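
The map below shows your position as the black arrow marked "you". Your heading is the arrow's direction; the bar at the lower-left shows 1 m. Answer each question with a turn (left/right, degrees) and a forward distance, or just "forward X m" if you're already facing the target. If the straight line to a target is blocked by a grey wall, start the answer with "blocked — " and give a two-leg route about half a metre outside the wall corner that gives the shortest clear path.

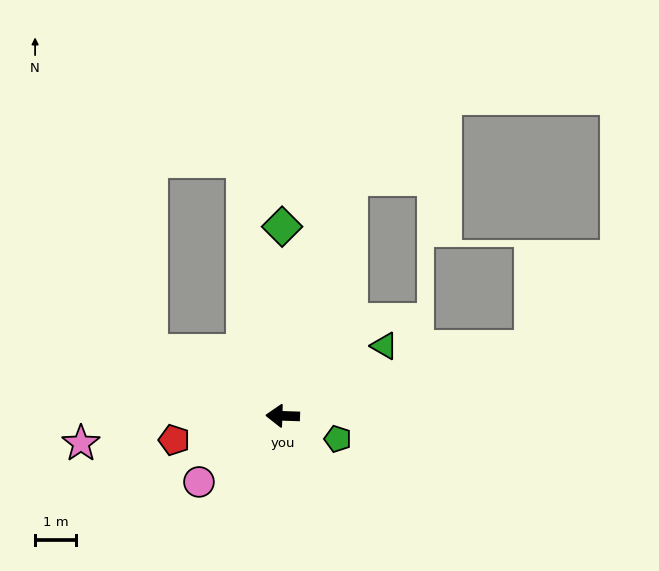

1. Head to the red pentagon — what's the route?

turn left 14°, forward 2.7 m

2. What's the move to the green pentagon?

turn left 159°, forward 1.5 m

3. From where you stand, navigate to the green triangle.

turn right 144°, forward 3.0 m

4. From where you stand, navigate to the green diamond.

turn right 88°, forward 4.6 m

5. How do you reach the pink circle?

turn left 40°, forward 2.6 m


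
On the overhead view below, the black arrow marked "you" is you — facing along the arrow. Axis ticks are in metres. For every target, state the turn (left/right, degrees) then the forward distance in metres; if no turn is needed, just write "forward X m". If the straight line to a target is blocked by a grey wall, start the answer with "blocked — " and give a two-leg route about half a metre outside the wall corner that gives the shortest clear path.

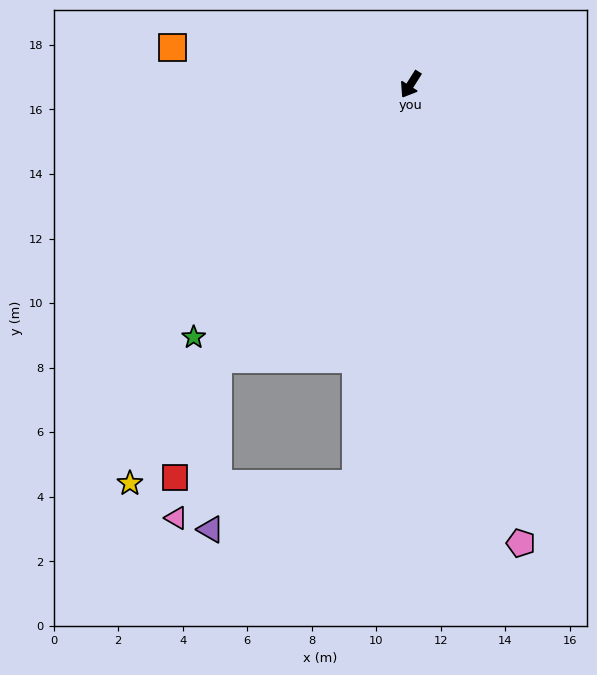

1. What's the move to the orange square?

turn right 67°, forward 7.5 m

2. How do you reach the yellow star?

turn right 3°, forward 15.1 m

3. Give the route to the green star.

turn right 8°, forward 10.3 m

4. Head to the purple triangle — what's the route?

blocked — turn right 3°, forward 10.4 m, then turn left 33°, forward 5.3 m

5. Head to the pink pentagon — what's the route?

turn left 46°, forward 14.6 m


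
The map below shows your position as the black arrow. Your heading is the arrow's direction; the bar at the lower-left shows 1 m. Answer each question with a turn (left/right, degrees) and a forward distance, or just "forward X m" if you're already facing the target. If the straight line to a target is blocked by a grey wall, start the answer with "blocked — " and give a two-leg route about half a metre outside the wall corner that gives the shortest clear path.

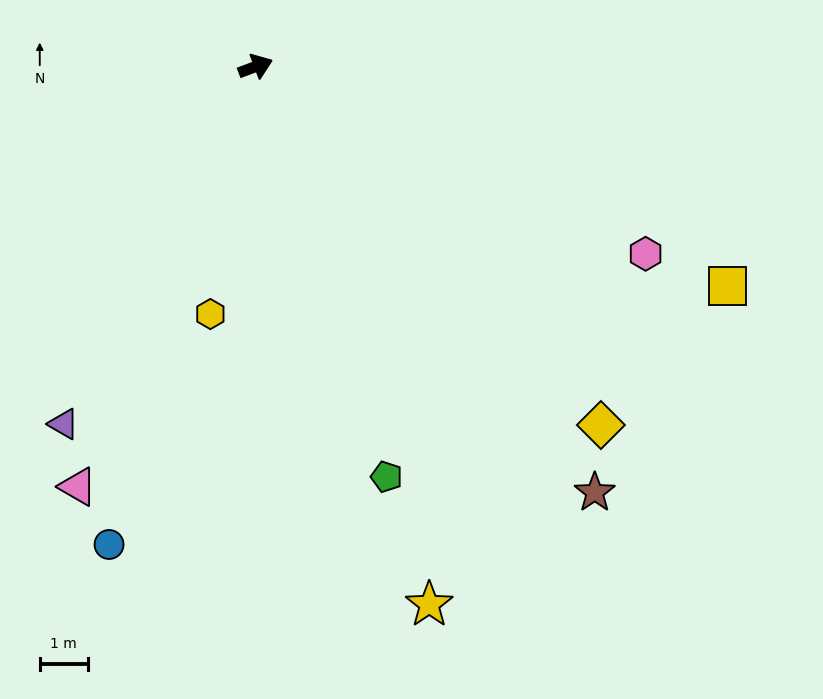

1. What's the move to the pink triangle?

turn right 134°, forward 9.5 m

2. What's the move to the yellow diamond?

turn right 67°, forward 10.4 m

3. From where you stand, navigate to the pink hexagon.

turn right 46°, forward 9.1 m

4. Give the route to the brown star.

turn right 72°, forward 11.4 m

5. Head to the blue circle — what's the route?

turn right 128°, forward 10.5 m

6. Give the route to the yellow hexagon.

turn right 121°, forward 5.3 m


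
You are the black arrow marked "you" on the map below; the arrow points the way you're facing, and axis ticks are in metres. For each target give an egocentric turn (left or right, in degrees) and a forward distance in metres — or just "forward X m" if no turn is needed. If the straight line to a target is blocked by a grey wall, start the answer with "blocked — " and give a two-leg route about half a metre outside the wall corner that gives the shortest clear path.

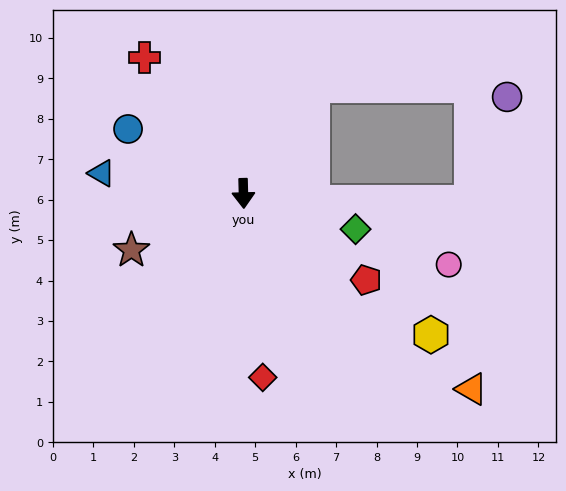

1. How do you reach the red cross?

turn right 145°, forward 4.2 m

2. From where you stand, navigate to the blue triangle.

turn right 100°, forward 3.5 m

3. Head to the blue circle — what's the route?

turn right 121°, forward 3.3 m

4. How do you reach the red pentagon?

turn left 53°, forward 3.7 m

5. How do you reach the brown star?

turn right 65°, forward 3.1 m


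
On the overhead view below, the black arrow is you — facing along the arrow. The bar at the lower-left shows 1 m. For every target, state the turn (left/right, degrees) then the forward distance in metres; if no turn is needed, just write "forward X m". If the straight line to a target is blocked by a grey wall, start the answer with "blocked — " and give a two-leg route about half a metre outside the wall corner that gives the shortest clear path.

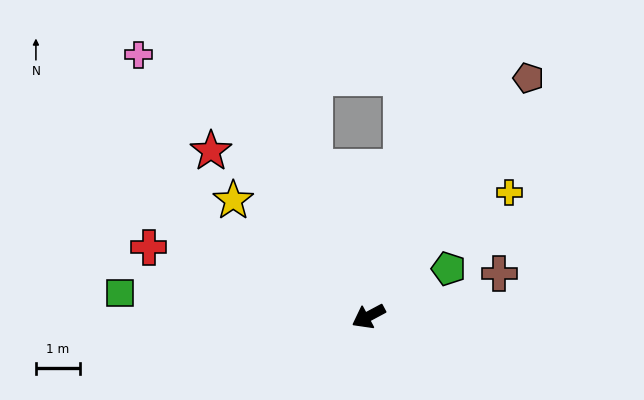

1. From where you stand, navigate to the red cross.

turn right 46°, forward 5.2 m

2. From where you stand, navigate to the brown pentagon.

turn right 152°, forward 6.5 m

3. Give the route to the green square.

turn right 33°, forward 5.7 m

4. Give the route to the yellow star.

turn right 69°, forward 4.1 m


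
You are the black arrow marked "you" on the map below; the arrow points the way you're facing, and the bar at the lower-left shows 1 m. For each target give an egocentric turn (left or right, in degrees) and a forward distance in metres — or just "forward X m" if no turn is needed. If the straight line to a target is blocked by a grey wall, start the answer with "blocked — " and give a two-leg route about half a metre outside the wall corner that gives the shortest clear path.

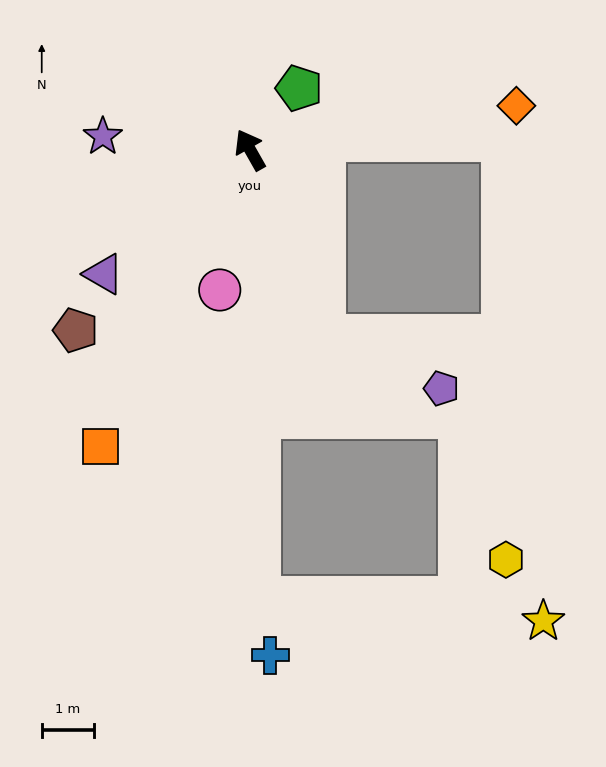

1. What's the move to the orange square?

turn left 124°, forward 6.3 m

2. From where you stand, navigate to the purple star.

turn left 55°, forward 2.8 m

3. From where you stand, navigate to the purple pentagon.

blocked — turn left 172°, forward 3.8 m, then turn left 44°, forward 2.5 m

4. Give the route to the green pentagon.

turn right 68°, forward 1.5 m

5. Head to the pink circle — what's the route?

turn left 138°, forward 2.7 m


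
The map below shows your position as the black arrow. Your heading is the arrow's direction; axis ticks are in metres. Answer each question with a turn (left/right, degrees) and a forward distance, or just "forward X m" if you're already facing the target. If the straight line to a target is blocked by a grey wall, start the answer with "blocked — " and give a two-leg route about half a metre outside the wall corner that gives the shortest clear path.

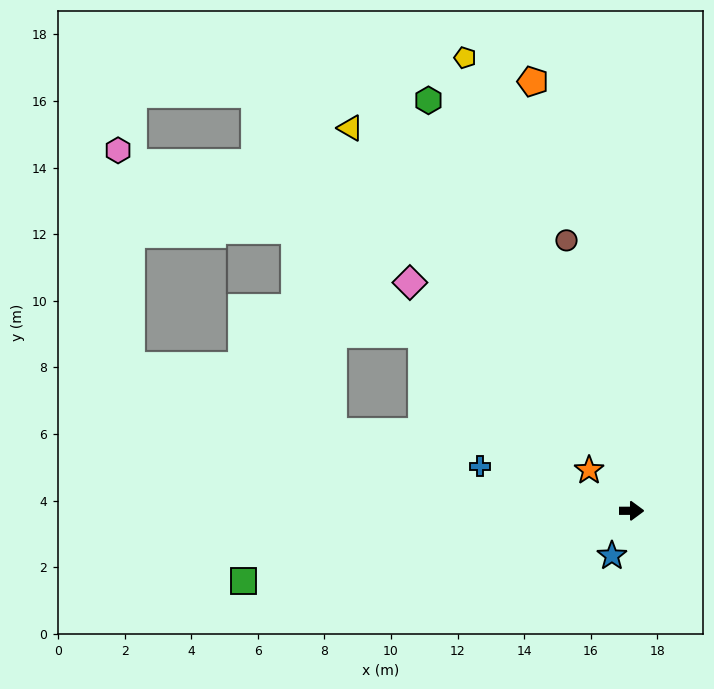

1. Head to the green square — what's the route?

turn right 170°, forward 11.8 m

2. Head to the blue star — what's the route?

turn right 114°, forward 1.5 m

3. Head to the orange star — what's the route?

turn left 136°, forward 1.8 m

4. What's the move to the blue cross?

turn left 164°, forward 4.7 m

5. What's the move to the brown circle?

turn left 103°, forward 8.4 m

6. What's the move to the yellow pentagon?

turn left 110°, forward 14.5 m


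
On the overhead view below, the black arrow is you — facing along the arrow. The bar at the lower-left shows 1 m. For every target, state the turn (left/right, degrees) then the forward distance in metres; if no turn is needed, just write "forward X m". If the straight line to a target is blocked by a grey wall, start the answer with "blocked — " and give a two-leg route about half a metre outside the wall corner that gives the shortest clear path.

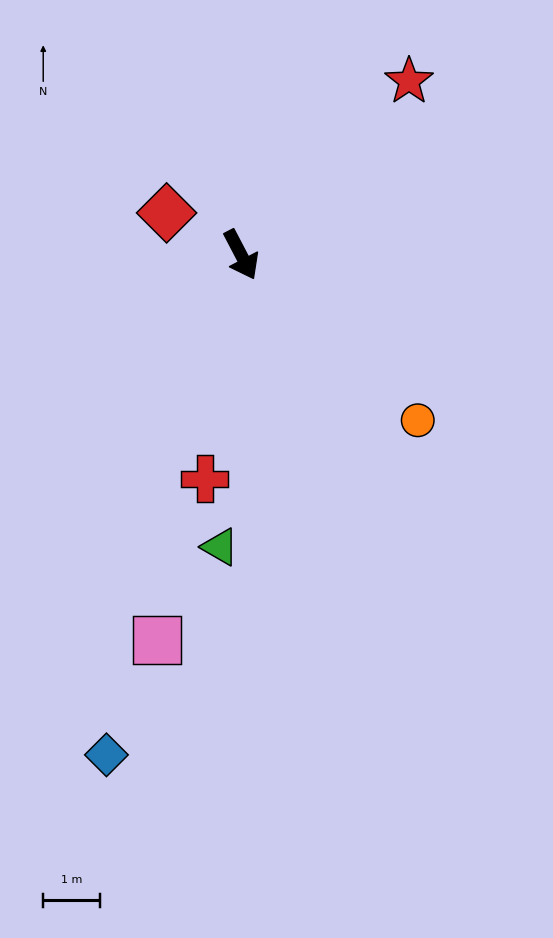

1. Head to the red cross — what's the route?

turn right 37°, forward 4.0 m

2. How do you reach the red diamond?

turn right 147°, forward 1.5 m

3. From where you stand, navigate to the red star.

turn left 108°, forward 4.2 m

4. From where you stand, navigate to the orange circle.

turn left 19°, forward 4.2 m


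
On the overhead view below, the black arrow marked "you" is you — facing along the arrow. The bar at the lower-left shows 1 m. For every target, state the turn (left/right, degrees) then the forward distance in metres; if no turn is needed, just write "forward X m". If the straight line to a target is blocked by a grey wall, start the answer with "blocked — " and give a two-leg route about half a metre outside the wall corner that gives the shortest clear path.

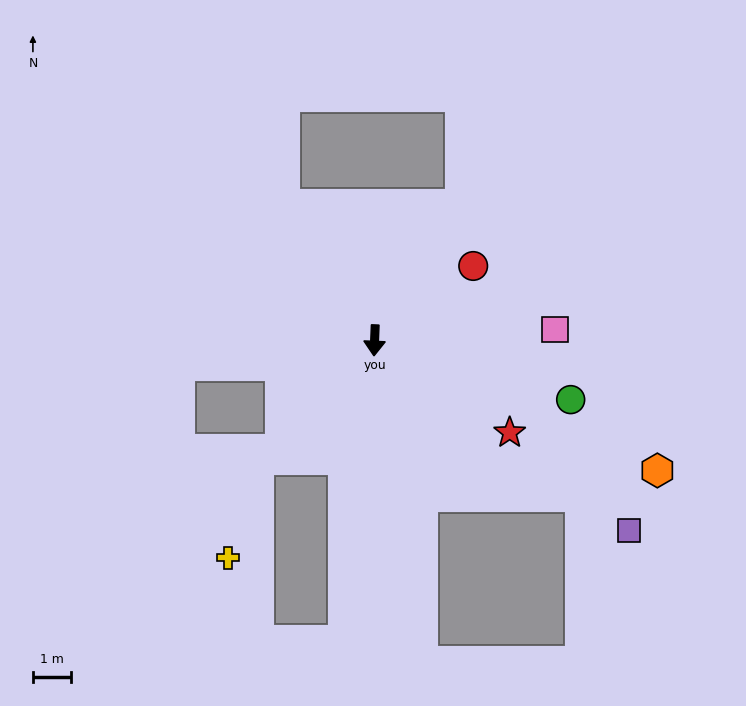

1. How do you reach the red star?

turn left 58°, forward 4.3 m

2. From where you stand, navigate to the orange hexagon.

turn left 68°, forward 8.1 m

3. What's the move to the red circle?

turn left 129°, forward 3.2 m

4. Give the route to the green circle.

turn left 75°, forward 5.3 m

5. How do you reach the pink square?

turn left 96°, forward 4.7 m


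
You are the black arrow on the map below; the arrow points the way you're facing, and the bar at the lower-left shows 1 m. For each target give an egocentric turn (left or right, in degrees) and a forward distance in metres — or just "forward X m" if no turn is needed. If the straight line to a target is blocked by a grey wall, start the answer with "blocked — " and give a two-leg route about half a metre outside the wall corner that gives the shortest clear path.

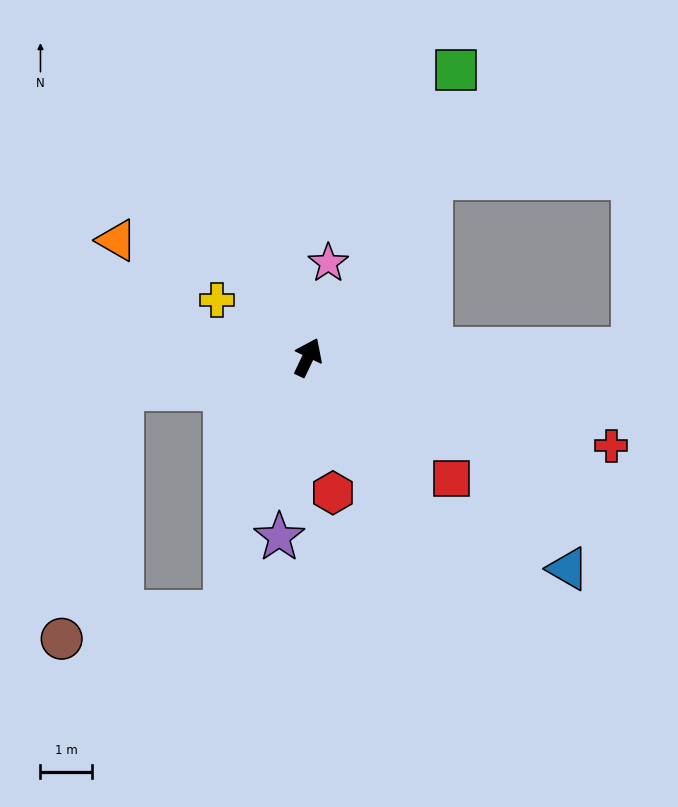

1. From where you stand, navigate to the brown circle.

blocked — turn left 125°, forward 3.6 m, then turn left 67°, forward 5.0 m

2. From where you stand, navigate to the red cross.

turn right 81°, forward 6.1 m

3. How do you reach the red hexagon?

turn right 144°, forward 2.7 m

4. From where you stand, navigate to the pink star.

turn left 13°, forward 1.9 m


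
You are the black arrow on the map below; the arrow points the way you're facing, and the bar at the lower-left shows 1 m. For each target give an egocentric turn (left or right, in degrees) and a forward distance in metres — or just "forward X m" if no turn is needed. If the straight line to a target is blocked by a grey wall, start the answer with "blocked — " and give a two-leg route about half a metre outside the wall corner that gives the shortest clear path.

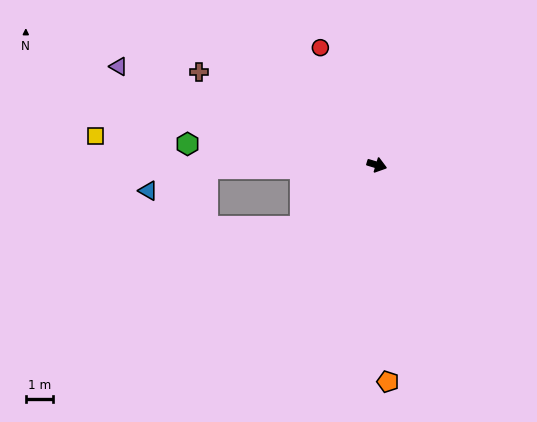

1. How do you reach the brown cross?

turn left 169°, forward 7.4 m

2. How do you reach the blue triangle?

blocked — turn right 162°, forward 6.3 m, then turn left 20°, forward 2.3 m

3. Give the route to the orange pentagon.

turn right 70°, forward 8.0 m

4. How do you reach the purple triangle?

turn left 176°, forward 10.2 m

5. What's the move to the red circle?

turn left 133°, forward 4.8 m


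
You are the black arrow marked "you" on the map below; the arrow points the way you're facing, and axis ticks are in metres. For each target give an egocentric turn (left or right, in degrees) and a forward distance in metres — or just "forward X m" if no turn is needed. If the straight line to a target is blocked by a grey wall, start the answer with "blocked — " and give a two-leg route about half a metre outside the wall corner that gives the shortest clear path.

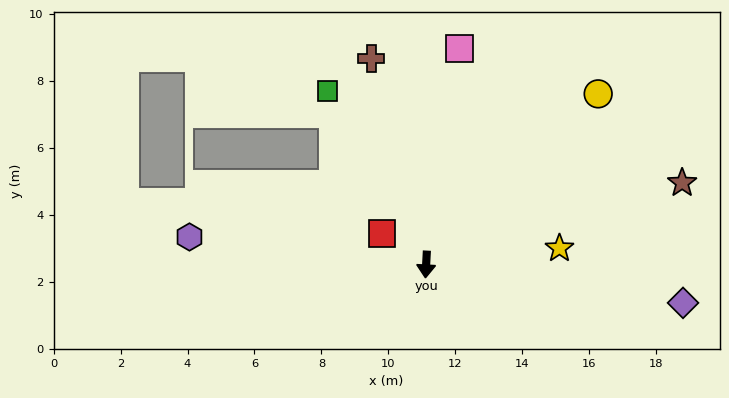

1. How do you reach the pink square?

turn left 174°, forward 6.5 m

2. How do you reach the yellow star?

turn left 100°, forward 4.0 m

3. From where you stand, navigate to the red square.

turn right 122°, forward 1.6 m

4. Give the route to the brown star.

turn left 111°, forward 8.0 m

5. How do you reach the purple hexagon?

turn right 94°, forward 7.1 m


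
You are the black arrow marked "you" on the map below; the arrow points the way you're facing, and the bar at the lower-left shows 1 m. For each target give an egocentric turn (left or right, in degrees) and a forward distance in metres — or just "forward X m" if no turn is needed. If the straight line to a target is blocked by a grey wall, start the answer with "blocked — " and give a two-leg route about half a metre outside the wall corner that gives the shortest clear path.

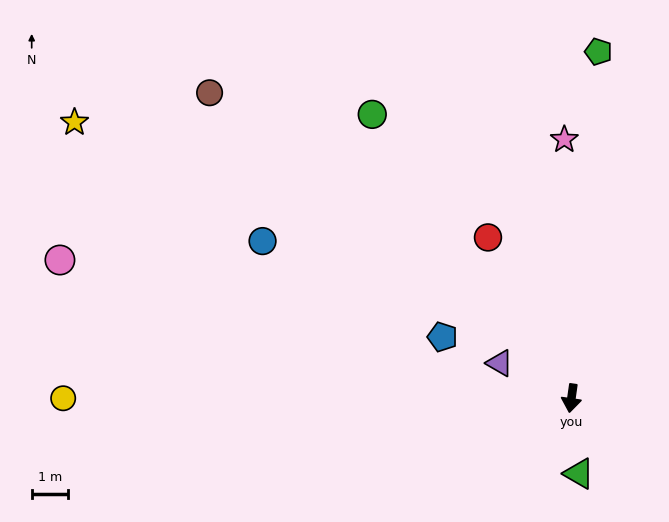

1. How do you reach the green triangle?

turn left 14°, forward 2.1 m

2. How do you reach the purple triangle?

turn right 108°, forward 2.2 m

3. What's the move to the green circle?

turn right 137°, forward 9.6 m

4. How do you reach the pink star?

turn right 170°, forward 7.2 m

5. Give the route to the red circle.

turn right 145°, forward 5.0 m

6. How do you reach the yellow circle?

turn right 82°, forward 14.1 m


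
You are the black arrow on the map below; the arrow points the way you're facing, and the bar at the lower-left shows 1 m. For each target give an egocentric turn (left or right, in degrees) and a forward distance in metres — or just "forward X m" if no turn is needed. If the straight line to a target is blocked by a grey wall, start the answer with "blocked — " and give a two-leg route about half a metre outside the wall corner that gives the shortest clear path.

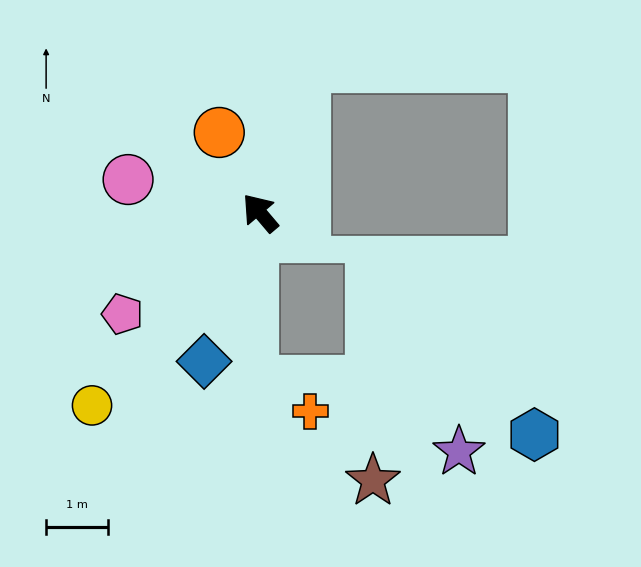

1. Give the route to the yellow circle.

turn left 99°, forward 4.1 m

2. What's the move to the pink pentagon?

turn left 86°, forward 2.8 m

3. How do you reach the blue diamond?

turn left 119°, forward 2.6 m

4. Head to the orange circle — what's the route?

turn right 13°, forward 1.5 m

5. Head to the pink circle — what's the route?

turn left 36°, forward 2.2 m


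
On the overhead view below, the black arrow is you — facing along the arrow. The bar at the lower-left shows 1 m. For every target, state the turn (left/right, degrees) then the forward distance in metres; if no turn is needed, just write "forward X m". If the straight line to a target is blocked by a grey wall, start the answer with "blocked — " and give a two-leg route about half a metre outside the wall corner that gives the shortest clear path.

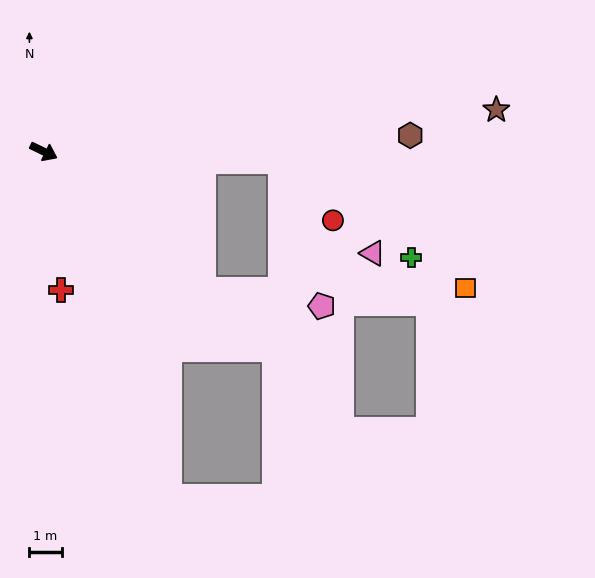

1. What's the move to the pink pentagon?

blocked — turn right 15°, forward 6.6 m, then turn left 33°, forward 3.7 m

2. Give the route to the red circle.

blocked — turn left 24°, forward 7.4 m, then turn right 48°, forward 2.4 m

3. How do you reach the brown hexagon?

turn left 28°, forward 11.4 m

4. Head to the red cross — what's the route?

turn right 57°, forward 4.3 m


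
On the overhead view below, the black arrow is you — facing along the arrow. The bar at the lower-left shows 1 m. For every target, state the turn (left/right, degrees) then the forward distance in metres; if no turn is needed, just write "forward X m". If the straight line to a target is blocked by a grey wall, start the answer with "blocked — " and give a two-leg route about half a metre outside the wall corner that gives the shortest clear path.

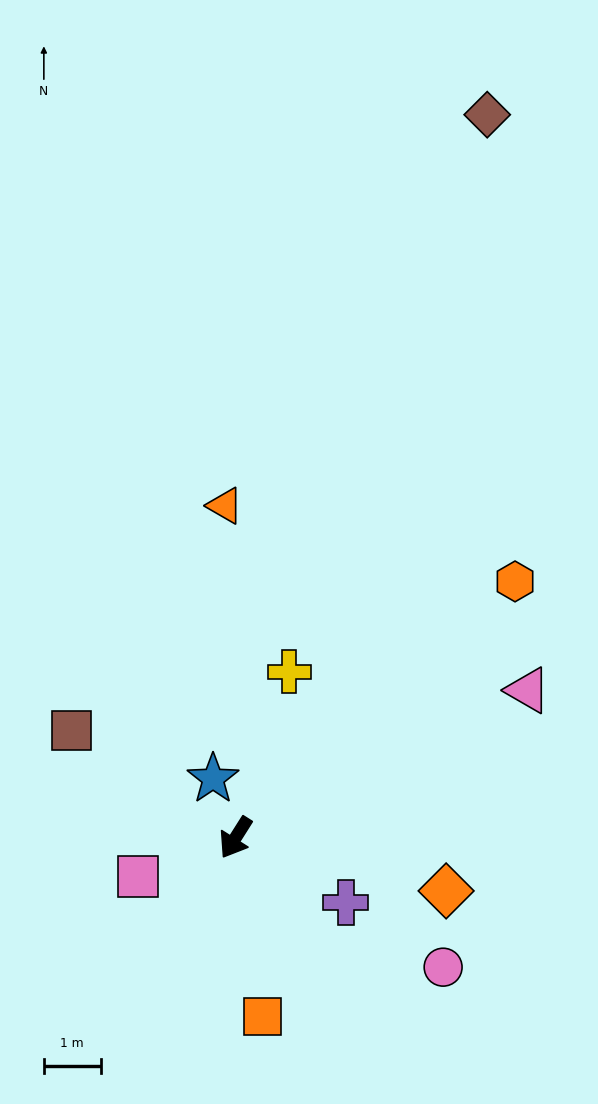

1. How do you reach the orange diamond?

turn left 108°, forward 3.8 m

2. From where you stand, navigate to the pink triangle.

turn left 149°, forward 5.8 m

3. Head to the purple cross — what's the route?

turn left 92°, forward 2.3 m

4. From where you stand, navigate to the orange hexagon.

turn left 165°, forward 6.7 m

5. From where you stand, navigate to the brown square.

turn right 91°, forward 3.5 m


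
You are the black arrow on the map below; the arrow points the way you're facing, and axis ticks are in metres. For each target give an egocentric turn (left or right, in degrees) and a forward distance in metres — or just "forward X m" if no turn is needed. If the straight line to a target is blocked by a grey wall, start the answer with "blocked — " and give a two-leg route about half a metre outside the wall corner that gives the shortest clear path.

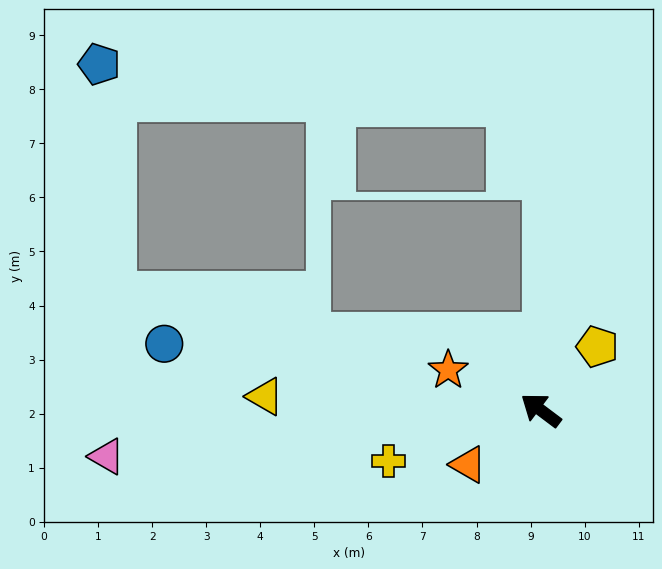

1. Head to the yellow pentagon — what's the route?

turn right 95°, forward 1.6 m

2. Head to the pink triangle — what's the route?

turn left 43°, forward 8.1 m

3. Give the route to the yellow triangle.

turn left 34°, forward 5.1 m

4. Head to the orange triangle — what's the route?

turn left 74°, forward 1.7 m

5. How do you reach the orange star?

turn left 14°, forward 1.9 m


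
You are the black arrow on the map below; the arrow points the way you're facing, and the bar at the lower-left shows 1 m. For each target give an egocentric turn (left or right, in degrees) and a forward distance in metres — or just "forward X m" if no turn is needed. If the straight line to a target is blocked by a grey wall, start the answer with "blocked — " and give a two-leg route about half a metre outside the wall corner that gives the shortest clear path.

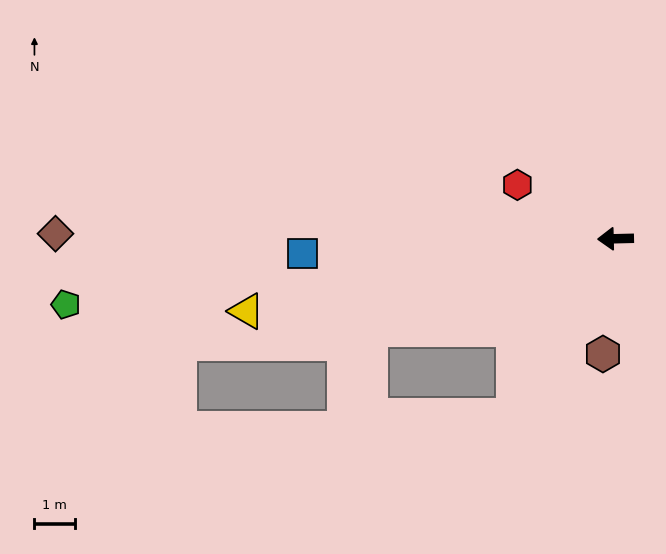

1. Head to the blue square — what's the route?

forward 7.8 m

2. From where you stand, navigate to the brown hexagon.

turn left 82°, forward 2.9 m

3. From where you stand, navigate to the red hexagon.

turn right 30°, forward 2.8 m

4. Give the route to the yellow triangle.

turn left 10°, forward 9.3 m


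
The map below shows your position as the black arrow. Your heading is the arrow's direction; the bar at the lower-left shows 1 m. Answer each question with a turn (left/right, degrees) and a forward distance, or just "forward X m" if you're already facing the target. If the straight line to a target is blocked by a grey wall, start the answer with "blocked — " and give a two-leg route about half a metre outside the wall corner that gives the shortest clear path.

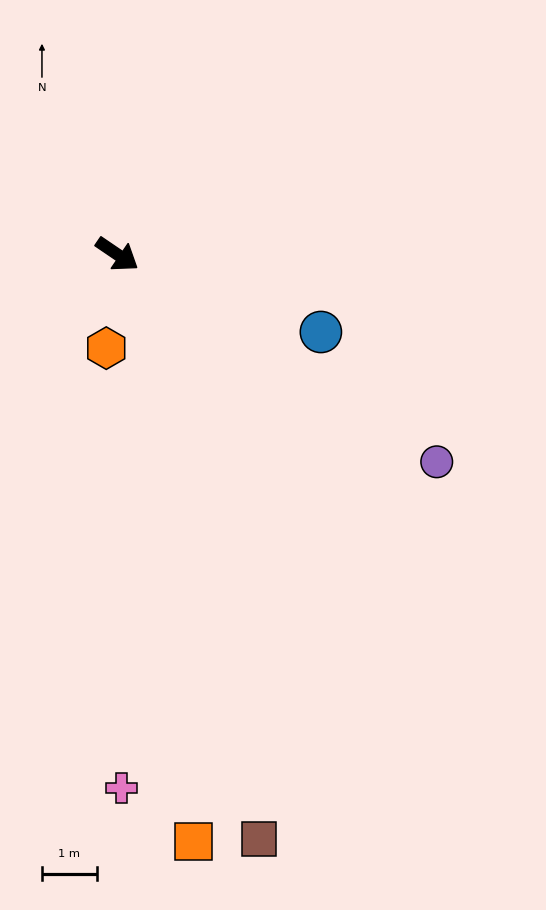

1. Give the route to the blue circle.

turn left 13°, forward 4.0 m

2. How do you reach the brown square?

turn right 42°, forward 11.0 m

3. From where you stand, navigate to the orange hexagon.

turn right 62°, forward 1.7 m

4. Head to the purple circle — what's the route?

forward 7.0 m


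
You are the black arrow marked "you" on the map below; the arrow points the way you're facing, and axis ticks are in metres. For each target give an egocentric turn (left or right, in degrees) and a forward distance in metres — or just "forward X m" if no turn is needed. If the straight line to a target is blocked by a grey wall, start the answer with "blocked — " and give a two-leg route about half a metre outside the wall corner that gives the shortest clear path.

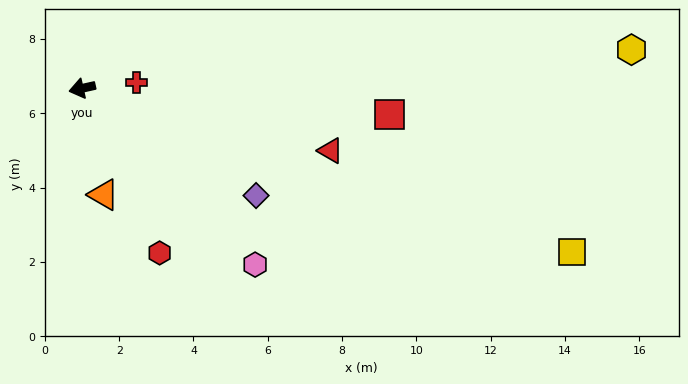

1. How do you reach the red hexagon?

turn left 103°, forward 4.9 m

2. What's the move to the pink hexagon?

turn left 122°, forward 6.6 m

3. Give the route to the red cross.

turn left 174°, forward 1.5 m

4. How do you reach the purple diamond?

turn left 136°, forward 5.5 m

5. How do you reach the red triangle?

turn left 153°, forward 6.9 m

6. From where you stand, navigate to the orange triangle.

turn left 89°, forward 2.9 m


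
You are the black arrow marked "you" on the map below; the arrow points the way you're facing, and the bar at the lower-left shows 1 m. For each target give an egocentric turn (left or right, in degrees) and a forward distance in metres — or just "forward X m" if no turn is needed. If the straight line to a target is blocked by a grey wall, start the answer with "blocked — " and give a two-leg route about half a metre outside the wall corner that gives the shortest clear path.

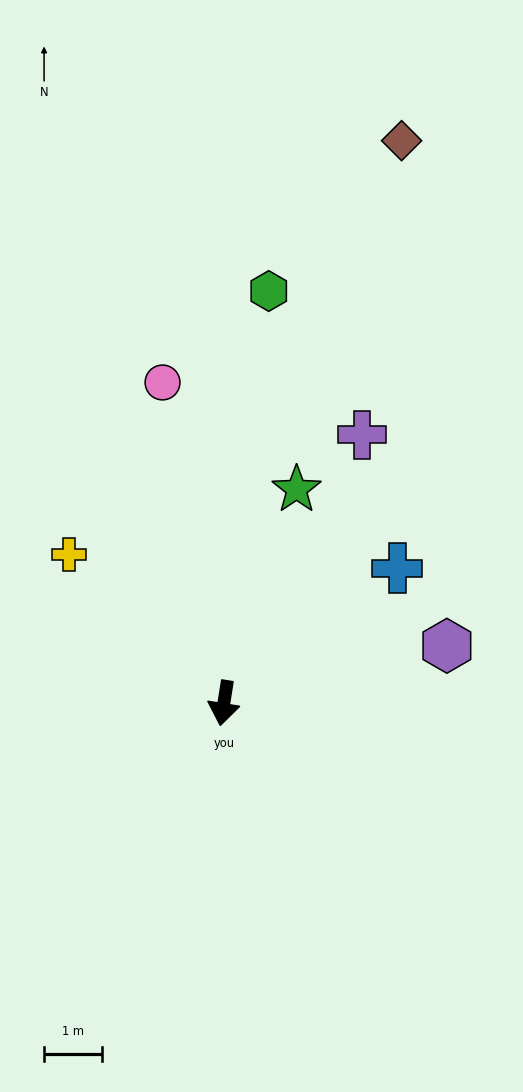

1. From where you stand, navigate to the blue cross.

turn left 137°, forward 3.8 m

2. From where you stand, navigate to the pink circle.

turn right 160°, forward 5.6 m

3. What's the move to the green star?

turn left 170°, forward 3.9 m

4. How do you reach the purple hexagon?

turn left 113°, forward 4.0 m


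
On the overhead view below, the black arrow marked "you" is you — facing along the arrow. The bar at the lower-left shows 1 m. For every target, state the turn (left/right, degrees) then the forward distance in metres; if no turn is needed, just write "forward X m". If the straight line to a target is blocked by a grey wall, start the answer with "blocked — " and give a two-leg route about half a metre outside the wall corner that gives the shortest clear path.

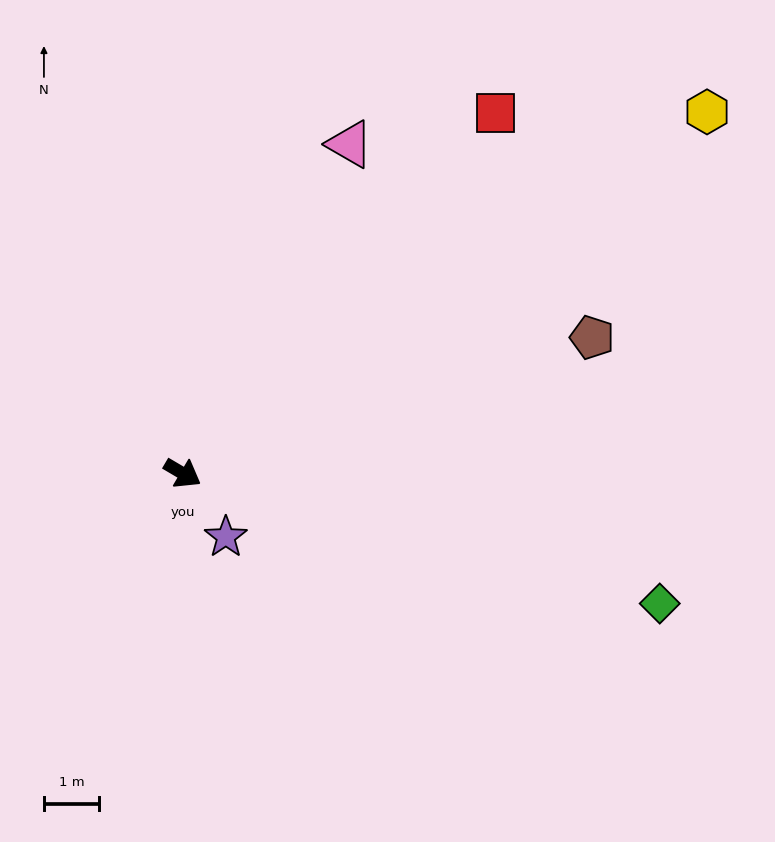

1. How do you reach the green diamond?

turn left 15°, forward 8.9 m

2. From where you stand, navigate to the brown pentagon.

turn left 49°, forward 7.8 m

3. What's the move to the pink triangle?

turn left 94°, forward 6.7 m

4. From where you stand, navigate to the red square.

turn left 80°, forward 8.6 m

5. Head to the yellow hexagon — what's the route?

turn left 65°, forward 11.5 m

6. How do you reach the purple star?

turn right 25°, forward 1.4 m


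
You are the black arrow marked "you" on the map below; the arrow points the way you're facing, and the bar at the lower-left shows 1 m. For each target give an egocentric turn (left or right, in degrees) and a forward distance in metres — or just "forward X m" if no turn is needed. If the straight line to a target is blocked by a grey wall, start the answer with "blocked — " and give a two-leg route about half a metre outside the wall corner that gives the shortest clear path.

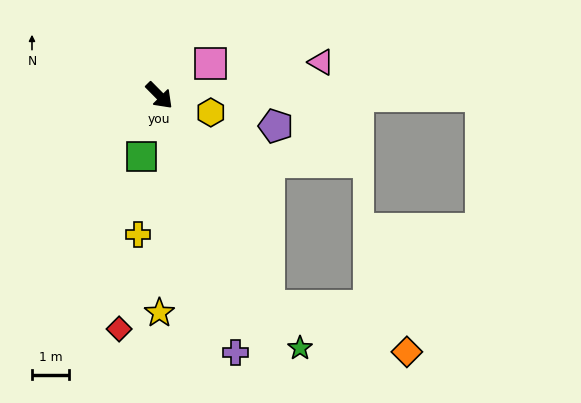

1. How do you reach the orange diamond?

blocked — turn right 17°, forward 6.4 m, then turn left 44°, forward 3.9 m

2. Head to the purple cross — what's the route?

turn right 28°, forward 7.3 m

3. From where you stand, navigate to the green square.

turn right 61°, forward 1.7 m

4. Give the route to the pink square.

turn left 77°, forward 1.6 m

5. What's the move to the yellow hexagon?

turn left 27°, forward 1.5 m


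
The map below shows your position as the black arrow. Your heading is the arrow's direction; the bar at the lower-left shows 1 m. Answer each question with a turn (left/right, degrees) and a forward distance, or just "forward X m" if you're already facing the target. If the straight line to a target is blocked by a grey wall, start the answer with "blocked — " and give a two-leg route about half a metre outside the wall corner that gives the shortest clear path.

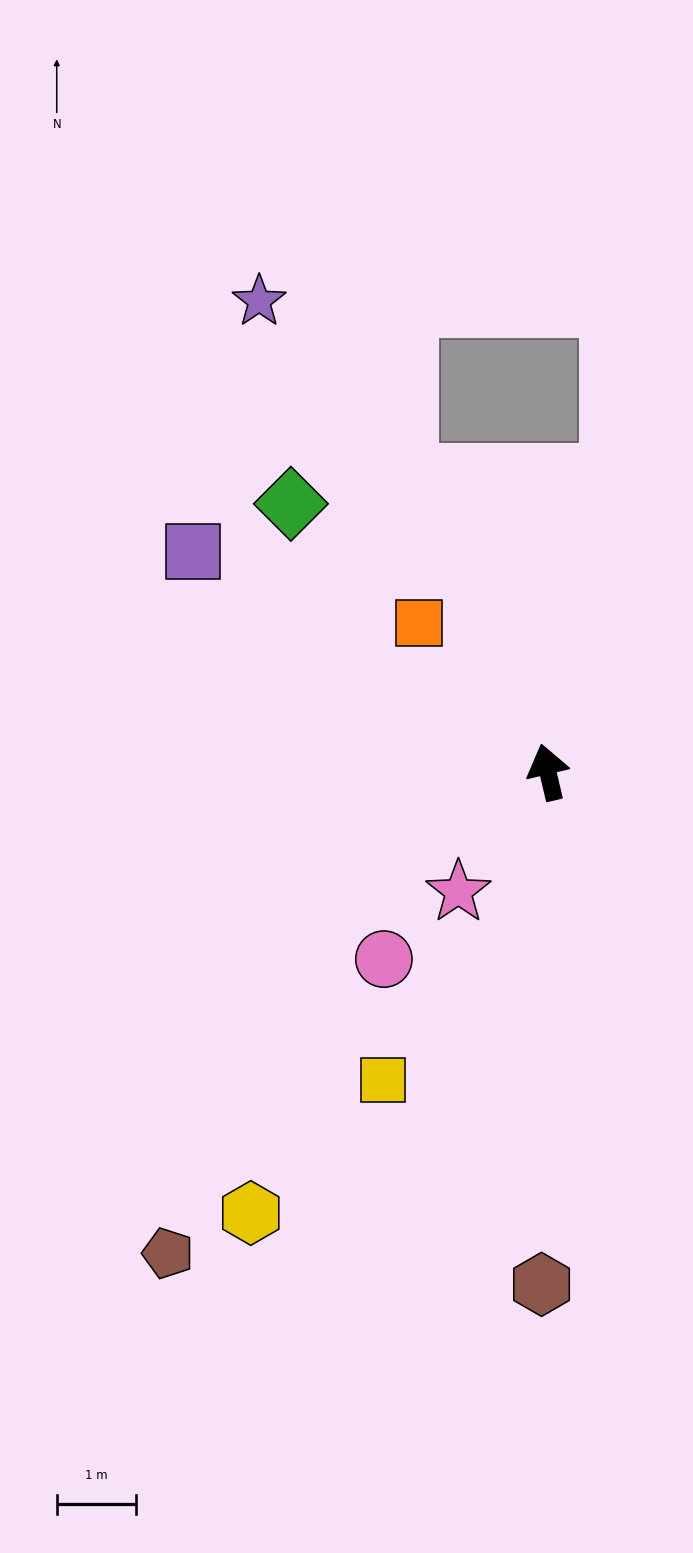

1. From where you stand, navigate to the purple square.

turn left 45°, forward 5.3 m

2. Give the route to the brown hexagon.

turn left 166°, forward 6.5 m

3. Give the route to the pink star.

turn left 130°, forward 1.9 m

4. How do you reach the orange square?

turn left 27°, forward 2.5 m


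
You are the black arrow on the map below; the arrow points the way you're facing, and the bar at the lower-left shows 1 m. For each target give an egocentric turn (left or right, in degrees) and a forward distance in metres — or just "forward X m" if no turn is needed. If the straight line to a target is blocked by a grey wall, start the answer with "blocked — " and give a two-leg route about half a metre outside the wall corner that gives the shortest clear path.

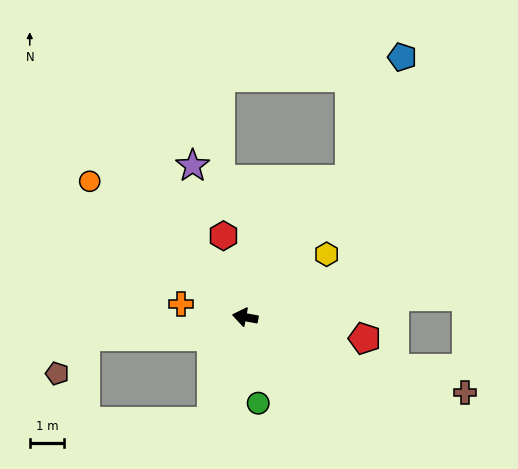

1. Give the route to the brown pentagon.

blocked — turn left 17°, forward 4.7 m, then turn left 46°, forward 1.4 m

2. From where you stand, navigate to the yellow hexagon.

turn right 132°, forward 3.0 m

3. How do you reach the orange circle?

turn right 31°, forward 6.0 m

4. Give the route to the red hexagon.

turn right 64°, forward 2.5 m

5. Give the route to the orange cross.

forward 1.9 m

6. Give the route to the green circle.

turn left 109°, forward 2.5 m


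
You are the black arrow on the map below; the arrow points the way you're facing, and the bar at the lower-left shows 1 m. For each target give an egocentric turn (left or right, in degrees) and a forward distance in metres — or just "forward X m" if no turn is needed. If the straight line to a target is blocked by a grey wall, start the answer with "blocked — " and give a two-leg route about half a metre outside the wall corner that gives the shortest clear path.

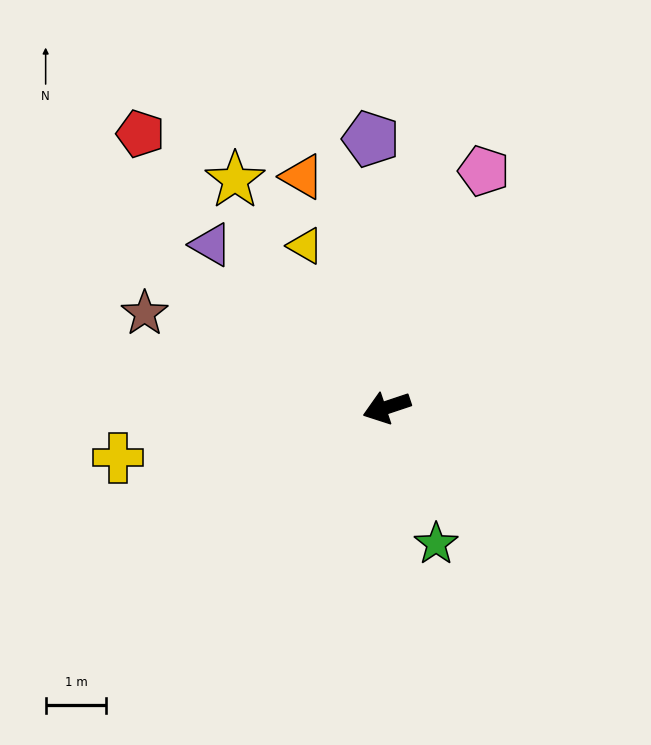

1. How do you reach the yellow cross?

turn right 8°, forward 4.5 m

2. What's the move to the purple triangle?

turn right 61°, forward 4.0 m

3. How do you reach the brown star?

turn right 40°, forward 4.3 m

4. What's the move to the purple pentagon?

turn right 105°, forward 4.4 m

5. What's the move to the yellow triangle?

turn right 82°, forward 3.0 m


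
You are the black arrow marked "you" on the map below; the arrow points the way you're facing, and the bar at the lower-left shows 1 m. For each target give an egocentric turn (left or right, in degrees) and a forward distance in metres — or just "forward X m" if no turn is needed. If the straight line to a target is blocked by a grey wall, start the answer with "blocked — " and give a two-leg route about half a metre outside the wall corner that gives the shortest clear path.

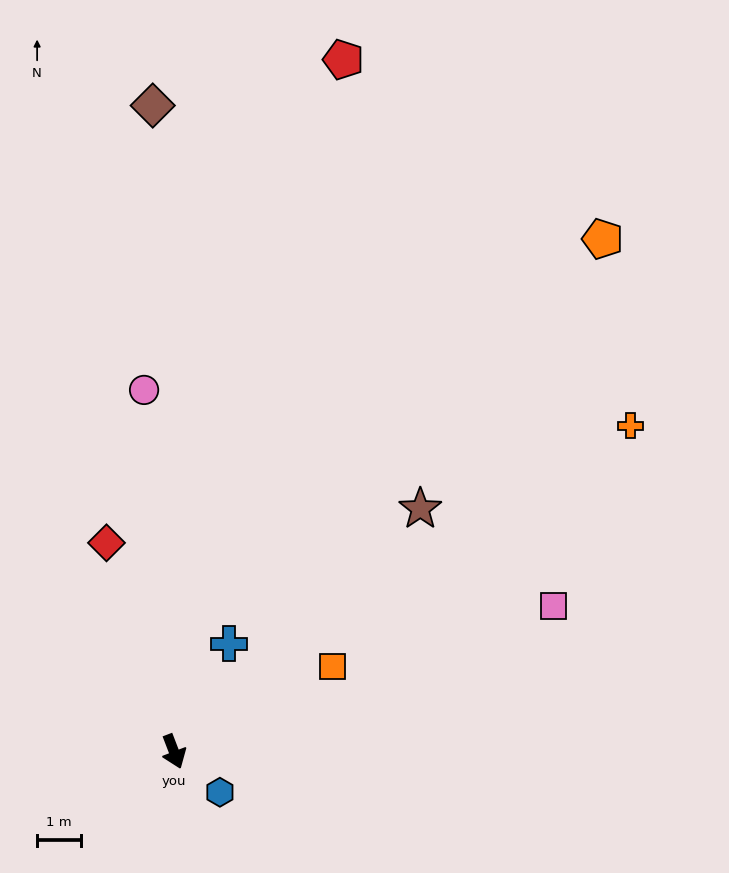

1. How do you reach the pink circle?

turn left 164°, forward 8.2 m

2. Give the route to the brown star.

turn left 114°, forward 7.8 m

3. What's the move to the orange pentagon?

turn left 119°, forward 15.1 m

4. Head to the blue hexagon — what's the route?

turn left 27°, forward 1.4 m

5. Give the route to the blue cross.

turn left 132°, forward 2.7 m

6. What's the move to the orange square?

turn left 97°, forward 4.1 m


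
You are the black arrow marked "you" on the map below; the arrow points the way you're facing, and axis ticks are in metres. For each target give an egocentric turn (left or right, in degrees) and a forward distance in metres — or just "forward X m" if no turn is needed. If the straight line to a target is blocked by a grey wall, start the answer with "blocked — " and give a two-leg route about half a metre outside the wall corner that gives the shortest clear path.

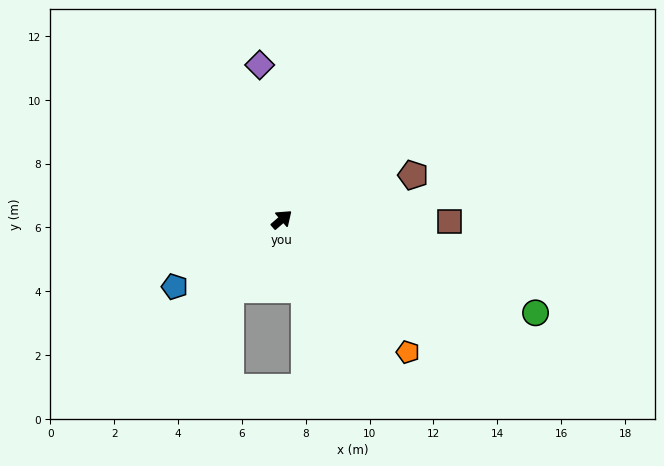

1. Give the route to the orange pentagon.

turn right 87°, forward 5.7 m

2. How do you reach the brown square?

turn right 42°, forward 5.2 m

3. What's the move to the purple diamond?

turn left 57°, forward 4.9 m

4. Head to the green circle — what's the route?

turn right 61°, forward 8.5 m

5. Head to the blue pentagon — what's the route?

turn left 171°, forward 4.0 m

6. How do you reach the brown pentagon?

turn right 22°, forward 4.3 m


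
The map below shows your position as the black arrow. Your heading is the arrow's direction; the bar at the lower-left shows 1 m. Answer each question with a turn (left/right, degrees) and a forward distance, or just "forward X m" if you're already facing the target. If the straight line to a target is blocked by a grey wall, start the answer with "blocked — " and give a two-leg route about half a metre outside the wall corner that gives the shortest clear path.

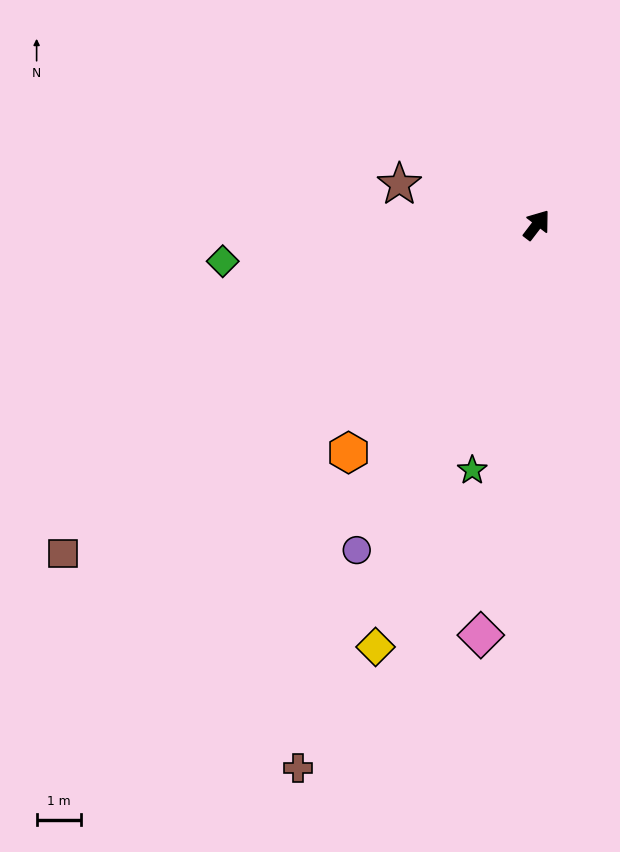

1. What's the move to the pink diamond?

turn right 150°, forward 9.3 m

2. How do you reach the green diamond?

turn left 134°, forward 7.1 m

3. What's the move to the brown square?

turn left 162°, forward 12.9 m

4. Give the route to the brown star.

turn left 111°, forward 3.2 m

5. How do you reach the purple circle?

turn right 172°, forward 8.3 m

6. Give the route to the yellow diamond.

turn right 164°, forward 10.1 m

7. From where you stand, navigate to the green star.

turn right 157°, forward 5.7 m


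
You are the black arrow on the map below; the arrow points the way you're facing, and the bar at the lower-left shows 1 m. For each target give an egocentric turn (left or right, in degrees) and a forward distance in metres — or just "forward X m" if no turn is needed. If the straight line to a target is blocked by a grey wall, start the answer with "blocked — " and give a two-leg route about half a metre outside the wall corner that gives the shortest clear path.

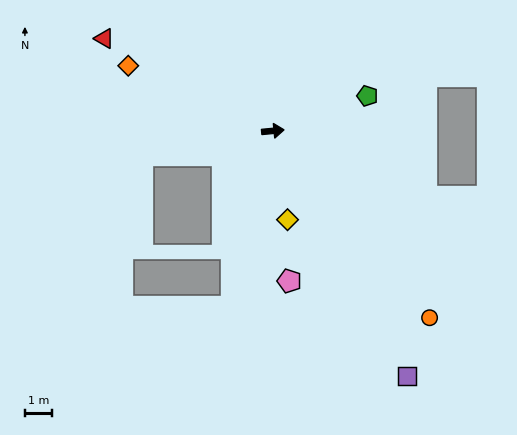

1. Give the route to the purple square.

turn right 67°, forward 10.4 m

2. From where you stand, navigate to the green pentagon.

turn left 15°, forward 3.8 m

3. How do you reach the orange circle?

turn right 55°, forward 9.1 m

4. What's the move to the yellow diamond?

turn right 86°, forward 3.4 m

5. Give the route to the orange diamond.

turn left 150°, forward 5.9 m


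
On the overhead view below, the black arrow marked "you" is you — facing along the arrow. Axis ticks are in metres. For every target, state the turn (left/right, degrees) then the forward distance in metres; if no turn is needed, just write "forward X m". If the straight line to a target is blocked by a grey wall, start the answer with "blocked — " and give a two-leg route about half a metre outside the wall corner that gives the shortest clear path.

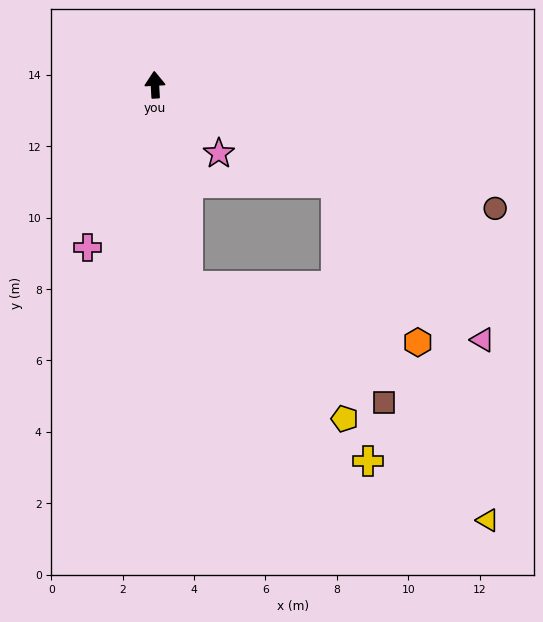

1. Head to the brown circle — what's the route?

turn right 113°, forward 10.1 m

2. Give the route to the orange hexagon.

blocked — turn right 122°, forward 5.8 m, then turn right 34°, forward 5.0 m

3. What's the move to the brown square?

blocked — turn right 122°, forward 5.8 m, then turn right 49°, forward 6.3 m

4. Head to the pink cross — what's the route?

turn left 154°, forward 4.9 m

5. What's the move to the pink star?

turn right 140°, forward 2.6 m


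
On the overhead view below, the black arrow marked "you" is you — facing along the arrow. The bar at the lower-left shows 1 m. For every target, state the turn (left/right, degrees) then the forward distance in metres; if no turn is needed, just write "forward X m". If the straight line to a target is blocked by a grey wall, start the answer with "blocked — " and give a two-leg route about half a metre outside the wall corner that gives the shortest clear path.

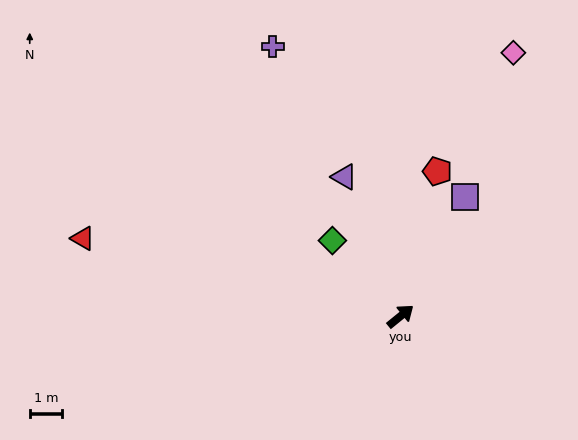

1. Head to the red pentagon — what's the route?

turn left 37°, forward 4.6 m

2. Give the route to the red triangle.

turn left 127°, forward 10.0 m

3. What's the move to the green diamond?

turn left 93°, forward 3.1 m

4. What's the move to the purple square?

turn left 23°, forward 4.2 m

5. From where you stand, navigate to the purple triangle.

turn left 73°, forward 4.6 m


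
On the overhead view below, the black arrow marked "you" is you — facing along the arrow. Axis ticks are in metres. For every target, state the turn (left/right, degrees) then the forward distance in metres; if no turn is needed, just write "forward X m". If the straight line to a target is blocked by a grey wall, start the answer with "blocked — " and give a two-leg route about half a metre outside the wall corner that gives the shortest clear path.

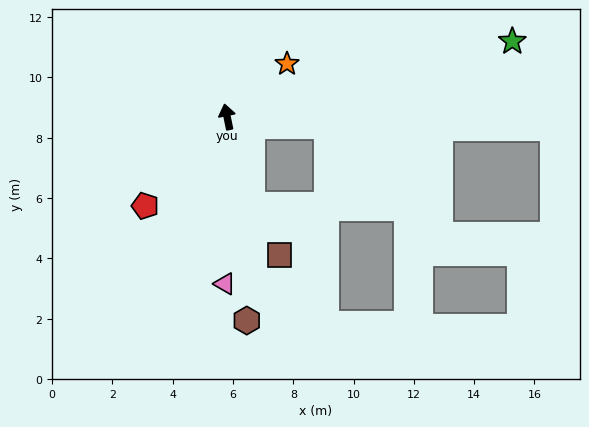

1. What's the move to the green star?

turn right 87°, forward 9.8 m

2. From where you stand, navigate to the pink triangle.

turn left 168°, forward 5.5 m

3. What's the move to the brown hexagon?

turn left 174°, forward 6.8 m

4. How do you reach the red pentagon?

turn left 126°, forward 4.0 m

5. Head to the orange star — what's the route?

turn right 60°, forward 2.7 m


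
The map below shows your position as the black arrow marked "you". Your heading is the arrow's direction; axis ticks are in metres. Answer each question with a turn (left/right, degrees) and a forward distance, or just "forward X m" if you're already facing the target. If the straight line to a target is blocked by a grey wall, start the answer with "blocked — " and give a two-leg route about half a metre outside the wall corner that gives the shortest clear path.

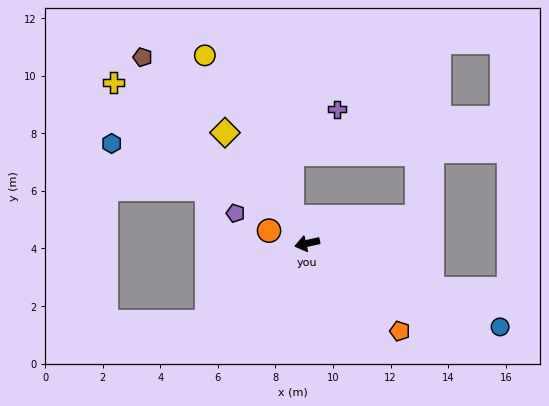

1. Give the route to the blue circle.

turn left 144°, forward 7.3 m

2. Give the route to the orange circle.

turn right 31°, forward 1.4 m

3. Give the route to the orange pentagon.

turn left 124°, forward 4.4 m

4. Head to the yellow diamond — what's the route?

turn right 66°, forward 4.8 m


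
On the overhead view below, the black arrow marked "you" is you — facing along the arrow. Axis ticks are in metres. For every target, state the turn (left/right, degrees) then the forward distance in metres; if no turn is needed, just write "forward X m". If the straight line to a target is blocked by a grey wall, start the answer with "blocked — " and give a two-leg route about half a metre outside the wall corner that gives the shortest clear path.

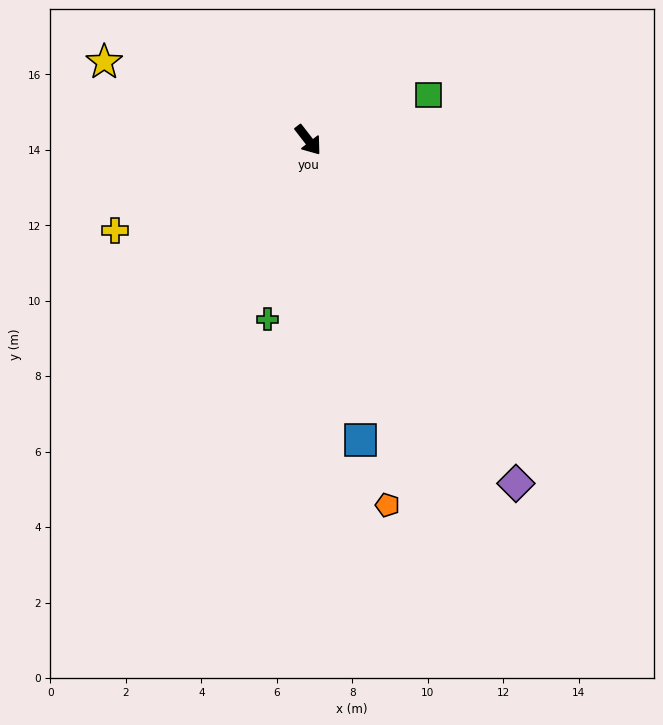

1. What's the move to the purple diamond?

turn right 7°, forward 10.6 m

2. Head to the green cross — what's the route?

turn right 51°, forward 4.9 m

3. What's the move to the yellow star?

turn right 149°, forward 5.8 m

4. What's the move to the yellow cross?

turn right 103°, forward 5.6 m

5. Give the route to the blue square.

turn right 28°, forward 8.1 m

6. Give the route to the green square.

turn left 73°, forward 3.4 m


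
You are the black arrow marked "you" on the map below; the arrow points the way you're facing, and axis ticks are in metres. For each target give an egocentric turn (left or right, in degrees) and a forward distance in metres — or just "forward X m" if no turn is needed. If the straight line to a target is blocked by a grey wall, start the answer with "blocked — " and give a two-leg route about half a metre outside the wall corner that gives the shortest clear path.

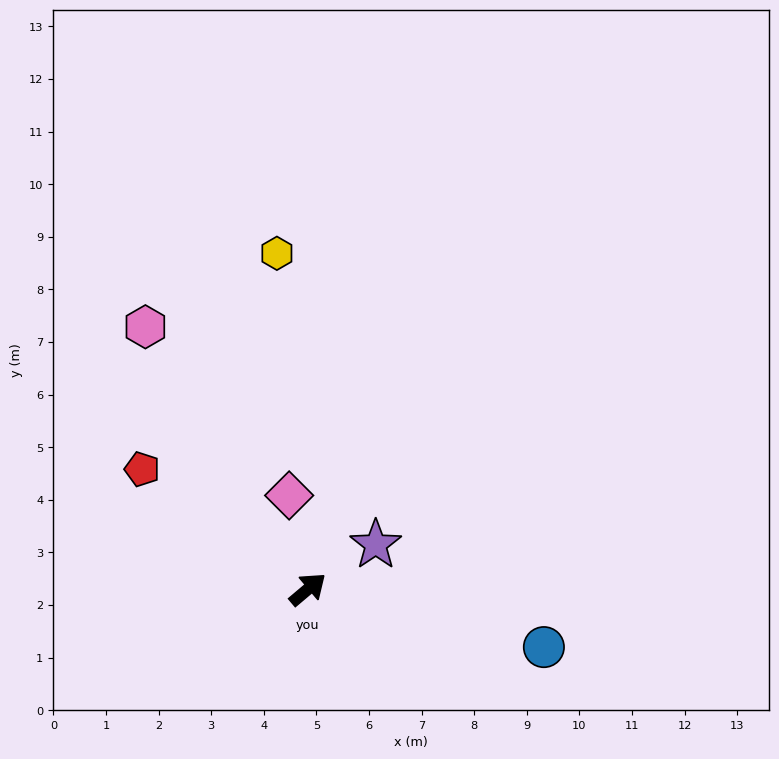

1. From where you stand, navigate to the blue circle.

turn right 54°, forward 4.6 m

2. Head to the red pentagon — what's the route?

turn left 104°, forward 3.9 m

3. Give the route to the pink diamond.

turn left 61°, forward 1.8 m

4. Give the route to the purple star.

turn right 7°, forward 1.5 m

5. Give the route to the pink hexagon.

turn left 82°, forward 5.9 m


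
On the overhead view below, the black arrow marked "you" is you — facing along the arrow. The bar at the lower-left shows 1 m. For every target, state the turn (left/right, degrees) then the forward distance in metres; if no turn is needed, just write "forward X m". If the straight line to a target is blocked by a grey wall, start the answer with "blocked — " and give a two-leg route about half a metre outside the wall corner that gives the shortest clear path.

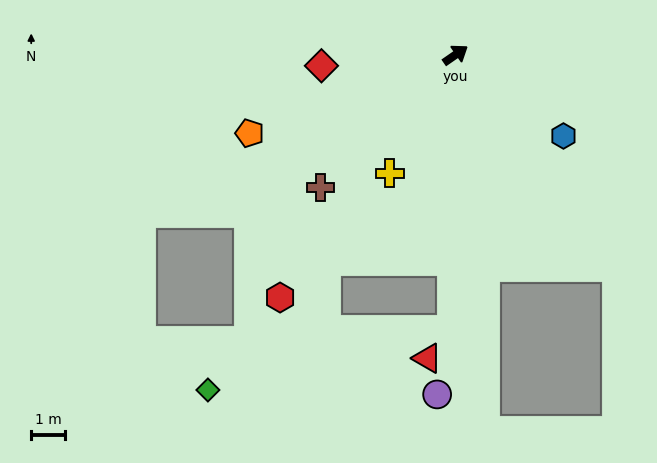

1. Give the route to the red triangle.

blocked — turn right 126°, forward 8.2 m, then turn right 38°, forward 1.1 m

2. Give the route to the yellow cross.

turn right 154°, forward 4.0 m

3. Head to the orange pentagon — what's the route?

turn left 166°, forward 6.6 m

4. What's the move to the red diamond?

turn left 150°, forward 4.0 m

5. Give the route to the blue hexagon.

turn right 72°, forward 4.0 m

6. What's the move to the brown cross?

turn right 170°, forward 5.6 m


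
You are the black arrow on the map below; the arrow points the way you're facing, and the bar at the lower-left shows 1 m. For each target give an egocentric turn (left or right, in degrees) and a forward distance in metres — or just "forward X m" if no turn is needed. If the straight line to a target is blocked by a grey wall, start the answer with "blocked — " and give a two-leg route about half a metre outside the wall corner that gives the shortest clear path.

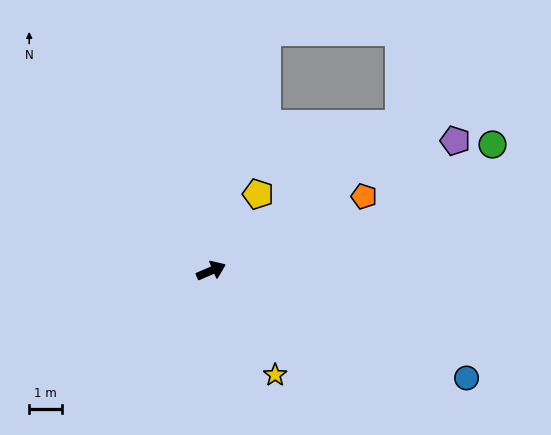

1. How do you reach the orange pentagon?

turn left 3°, forward 5.2 m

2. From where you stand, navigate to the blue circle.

turn right 46°, forward 8.4 m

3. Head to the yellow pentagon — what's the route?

turn left 35°, forward 2.7 m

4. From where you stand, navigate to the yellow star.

turn right 82°, forward 3.7 m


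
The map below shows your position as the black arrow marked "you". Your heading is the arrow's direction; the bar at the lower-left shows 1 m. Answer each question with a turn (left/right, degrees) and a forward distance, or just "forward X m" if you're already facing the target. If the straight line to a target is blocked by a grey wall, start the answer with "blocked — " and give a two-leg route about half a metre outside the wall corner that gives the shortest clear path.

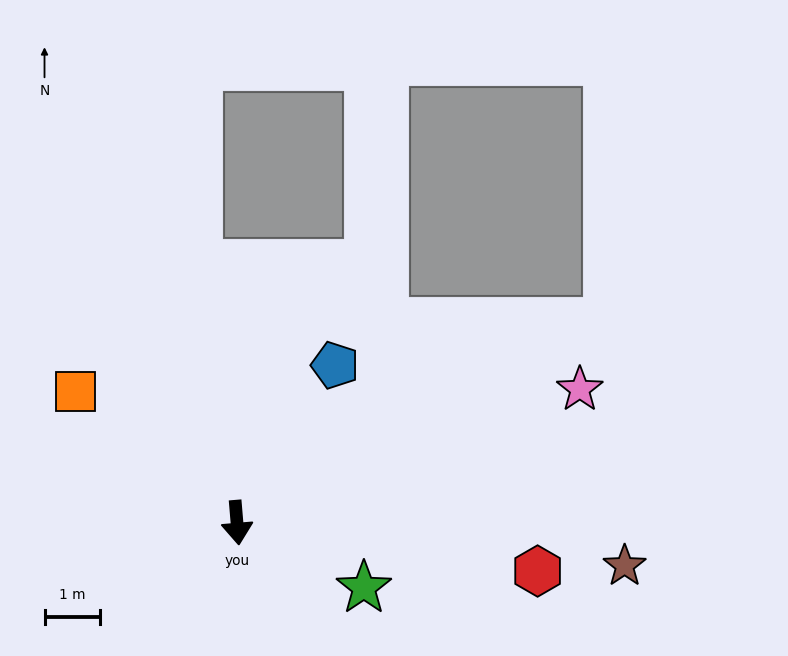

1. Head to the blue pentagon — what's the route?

turn left 143°, forward 3.3 m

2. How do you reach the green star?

turn left 58°, forward 2.6 m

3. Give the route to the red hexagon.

turn left 76°, forward 5.4 m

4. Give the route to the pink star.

turn left 106°, forward 6.6 m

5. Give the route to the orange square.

turn right 134°, forward 3.7 m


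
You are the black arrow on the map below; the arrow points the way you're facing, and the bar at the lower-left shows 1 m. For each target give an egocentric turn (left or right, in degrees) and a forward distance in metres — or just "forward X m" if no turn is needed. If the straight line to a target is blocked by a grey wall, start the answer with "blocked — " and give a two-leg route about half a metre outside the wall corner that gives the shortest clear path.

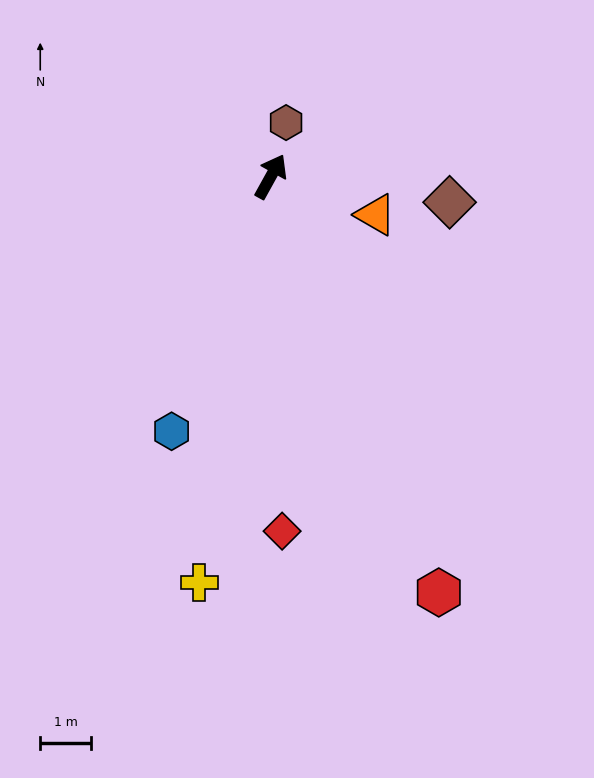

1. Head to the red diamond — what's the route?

turn right 149°, forward 7.0 m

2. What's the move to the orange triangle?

turn right 81°, forward 2.2 m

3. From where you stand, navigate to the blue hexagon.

turn right 172°, forward 5.4 m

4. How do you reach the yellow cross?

turn right 161°, forward 8.1 m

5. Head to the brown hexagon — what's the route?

turn left 13°, forward 1.1 m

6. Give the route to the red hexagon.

turn right 129°, forward 8.9 m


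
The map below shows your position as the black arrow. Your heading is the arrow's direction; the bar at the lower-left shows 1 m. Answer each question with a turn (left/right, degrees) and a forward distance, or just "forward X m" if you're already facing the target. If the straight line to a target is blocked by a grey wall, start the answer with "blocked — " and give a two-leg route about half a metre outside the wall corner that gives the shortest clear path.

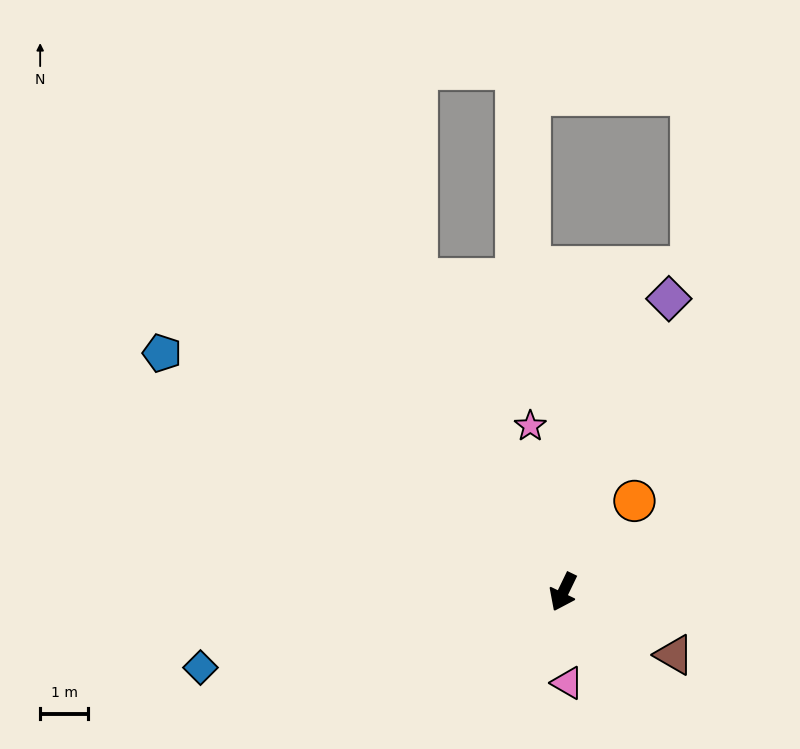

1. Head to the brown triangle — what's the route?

turn left 86°, forward 2.6 m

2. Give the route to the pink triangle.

turn left 28°, forward 1.9 m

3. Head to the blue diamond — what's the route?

turn right 52°, forward 7.7 m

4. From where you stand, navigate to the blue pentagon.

turn right 95°, forward 9.7 m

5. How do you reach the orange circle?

turn left 168°, forward 2.4 m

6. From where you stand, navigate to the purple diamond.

turn right 174°, forward 6.5 m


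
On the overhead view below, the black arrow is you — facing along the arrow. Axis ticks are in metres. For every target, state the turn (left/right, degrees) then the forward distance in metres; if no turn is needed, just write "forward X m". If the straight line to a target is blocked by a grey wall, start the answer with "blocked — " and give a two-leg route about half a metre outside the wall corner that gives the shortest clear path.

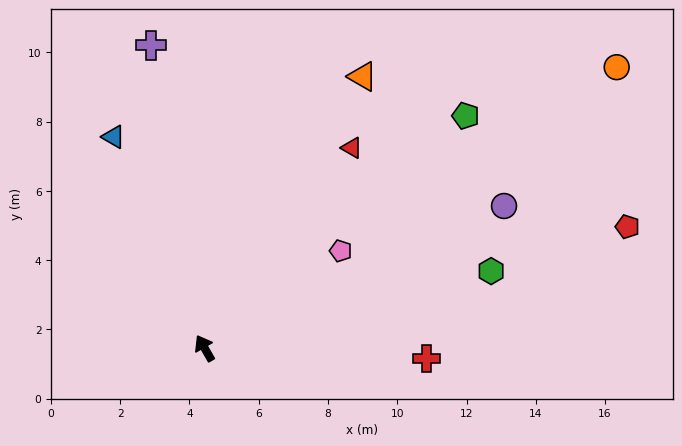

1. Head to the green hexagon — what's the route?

turn right 105°, forward 8.6 m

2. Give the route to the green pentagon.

turn right 78°, forward 10.1 m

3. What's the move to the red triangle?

turn right 66°, forward 7.2 m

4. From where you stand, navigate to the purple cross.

turn right 20°, forward 8.9 m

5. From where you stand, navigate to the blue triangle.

turn right 7°, forward 6.6 m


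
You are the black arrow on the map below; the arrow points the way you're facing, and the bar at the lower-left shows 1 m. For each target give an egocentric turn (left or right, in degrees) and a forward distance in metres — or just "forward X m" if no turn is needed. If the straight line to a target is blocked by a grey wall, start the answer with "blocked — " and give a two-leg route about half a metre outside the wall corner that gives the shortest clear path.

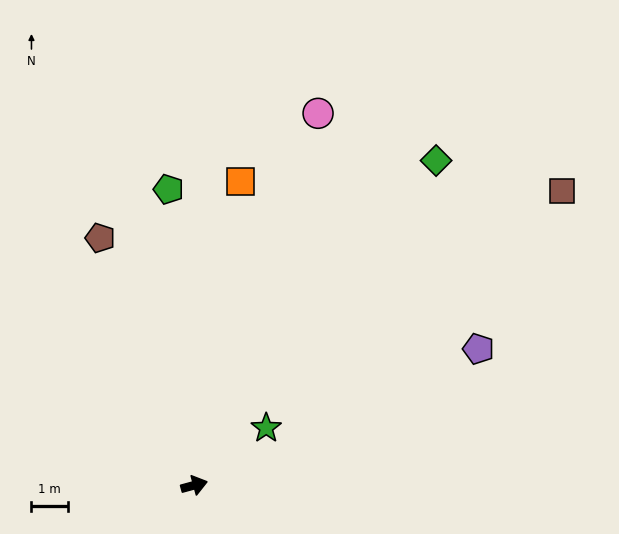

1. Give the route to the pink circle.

turn left 56°, forward 10.7 m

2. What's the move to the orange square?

turn left 66°, forward 8.4 m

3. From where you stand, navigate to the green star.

turn left 23°, forward 2.5 m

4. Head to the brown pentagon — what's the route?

turn left 96°, forward 7.2 m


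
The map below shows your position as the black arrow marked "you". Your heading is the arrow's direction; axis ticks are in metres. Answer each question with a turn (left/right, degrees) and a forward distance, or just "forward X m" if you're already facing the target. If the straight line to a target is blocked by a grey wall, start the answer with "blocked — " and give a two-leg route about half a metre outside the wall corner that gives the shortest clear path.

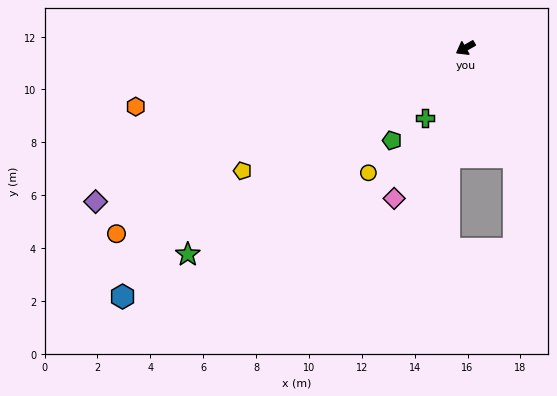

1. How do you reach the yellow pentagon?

forward 9.6 m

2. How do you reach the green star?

turn left 7°, forward 13.1 m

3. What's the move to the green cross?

turn left 30°, forward 3.1 m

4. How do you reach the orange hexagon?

turn right 20°, forward 12.7 m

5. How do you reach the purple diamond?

turn right 7°, forward 15.2 m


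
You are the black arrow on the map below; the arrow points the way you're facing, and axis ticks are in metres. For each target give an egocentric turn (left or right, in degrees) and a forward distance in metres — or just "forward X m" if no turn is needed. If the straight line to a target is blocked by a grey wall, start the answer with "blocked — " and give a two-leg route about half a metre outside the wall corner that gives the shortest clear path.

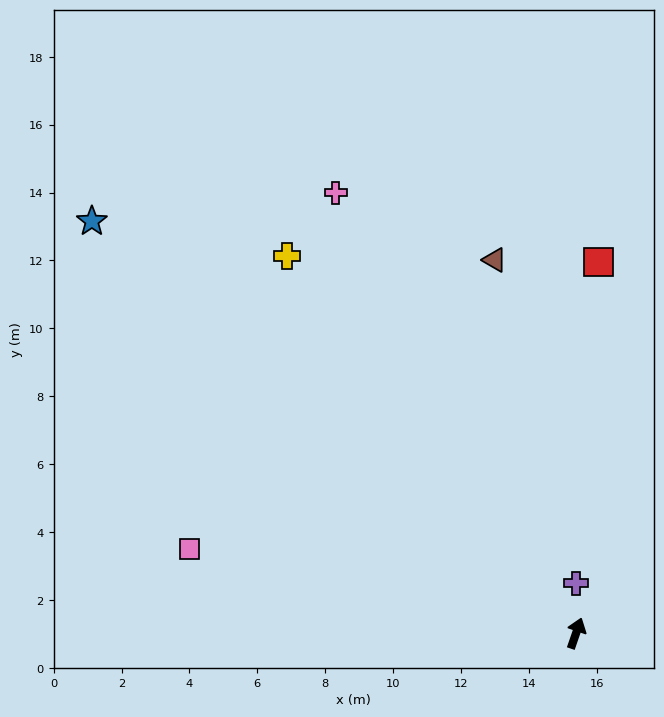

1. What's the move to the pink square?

turn left 97°, forward 11.7 m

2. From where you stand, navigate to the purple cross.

turn left 19°, forward 1.5 m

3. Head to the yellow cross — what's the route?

turn left 56°, forward 14.0 m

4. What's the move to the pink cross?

turn left 48°, forward 14.8 m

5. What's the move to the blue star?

turn left 69°, forward 18.7 m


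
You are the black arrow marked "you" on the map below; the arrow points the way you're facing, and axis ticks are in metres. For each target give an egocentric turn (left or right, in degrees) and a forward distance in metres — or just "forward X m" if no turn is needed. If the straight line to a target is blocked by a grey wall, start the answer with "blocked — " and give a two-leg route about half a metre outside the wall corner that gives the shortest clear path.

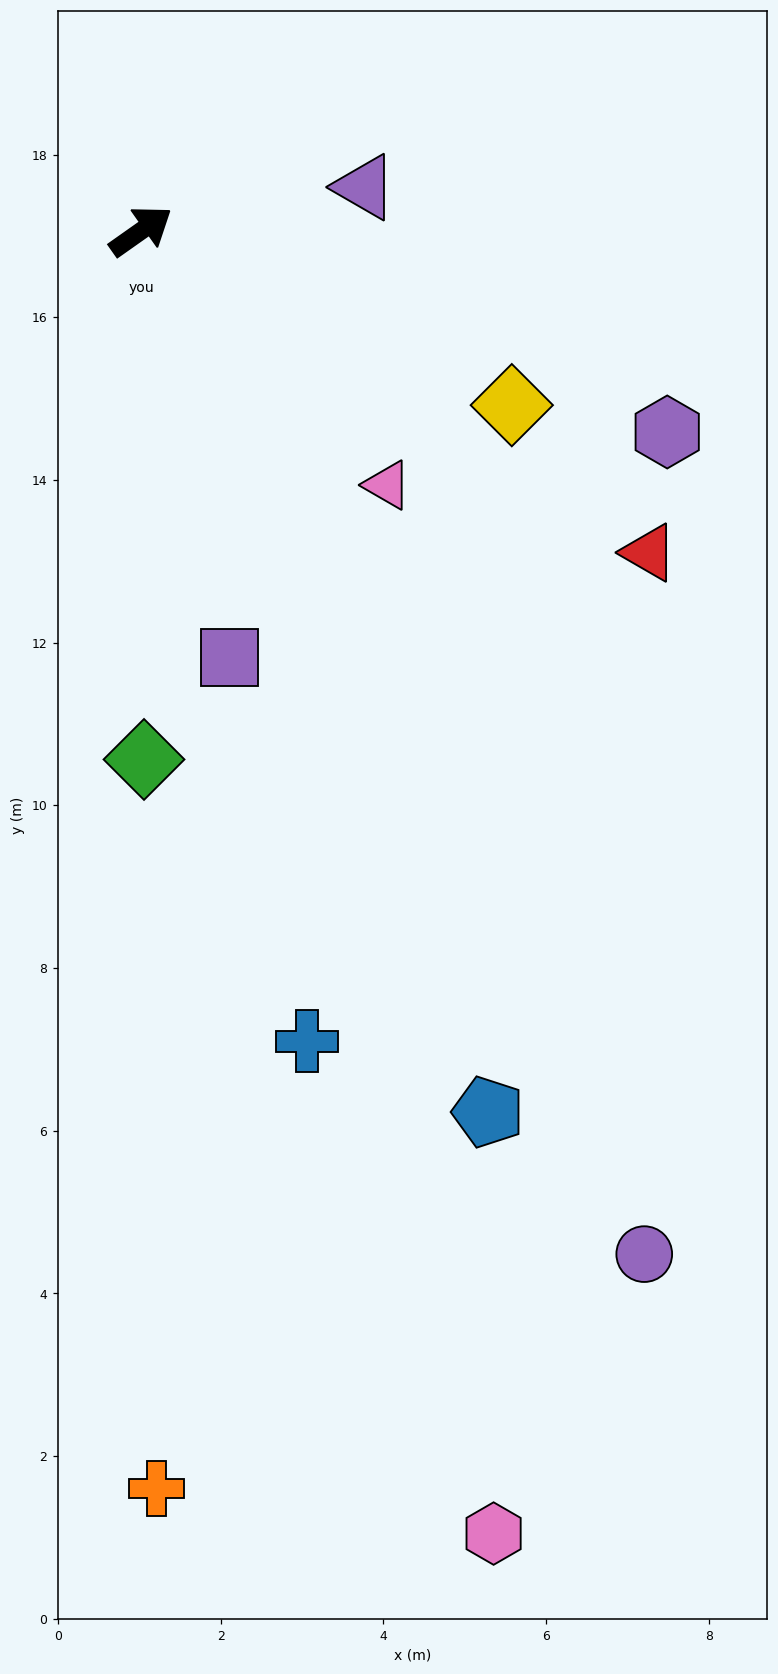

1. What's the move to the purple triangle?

turn right 24°, forward 2.8 m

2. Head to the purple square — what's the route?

turn right 114°, forward 5.4 m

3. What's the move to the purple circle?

turn right 99°, forward 14.0 m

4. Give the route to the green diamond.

turn right 125°, forward 6.5 m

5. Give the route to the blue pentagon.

turn right 104°, forward 11.6 m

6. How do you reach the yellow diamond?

turn right 60°, forward 5.0 m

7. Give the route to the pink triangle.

turn right 81°, forward 4.3 m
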